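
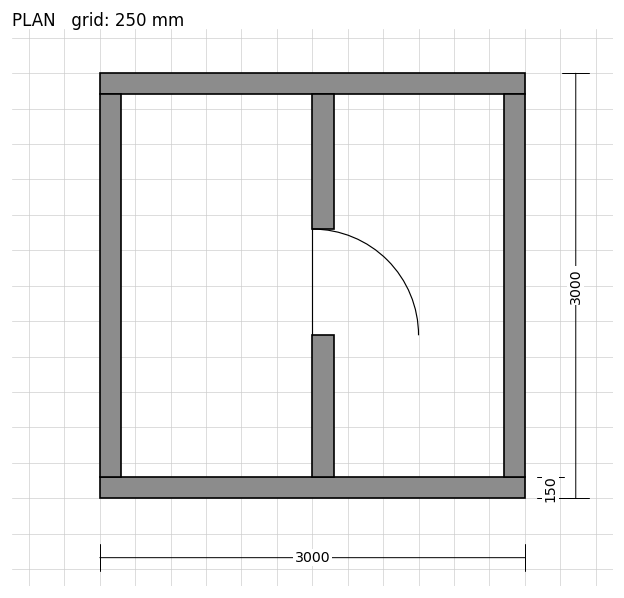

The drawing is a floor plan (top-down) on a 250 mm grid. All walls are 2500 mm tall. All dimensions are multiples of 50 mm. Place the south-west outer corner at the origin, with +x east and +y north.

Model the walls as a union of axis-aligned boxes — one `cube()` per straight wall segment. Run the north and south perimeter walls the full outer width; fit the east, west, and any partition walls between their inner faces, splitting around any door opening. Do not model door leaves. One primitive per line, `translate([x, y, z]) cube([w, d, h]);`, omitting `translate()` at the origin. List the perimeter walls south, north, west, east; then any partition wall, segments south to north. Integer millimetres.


cube([3000, 150, 2500]);
translate([0, 2850, 0]) cube([3000, 150, 2500]);
translate([0, 150, 0]) cube([150, 2700, 2500]);
translate([2850, 150, 0]) cube([150, 2700, 2500]);
translate([1500, 150, 0]) cube([150, 1000, 2500]);
translate([1500, 1900, 0]) cube([150, 950, 2500]);


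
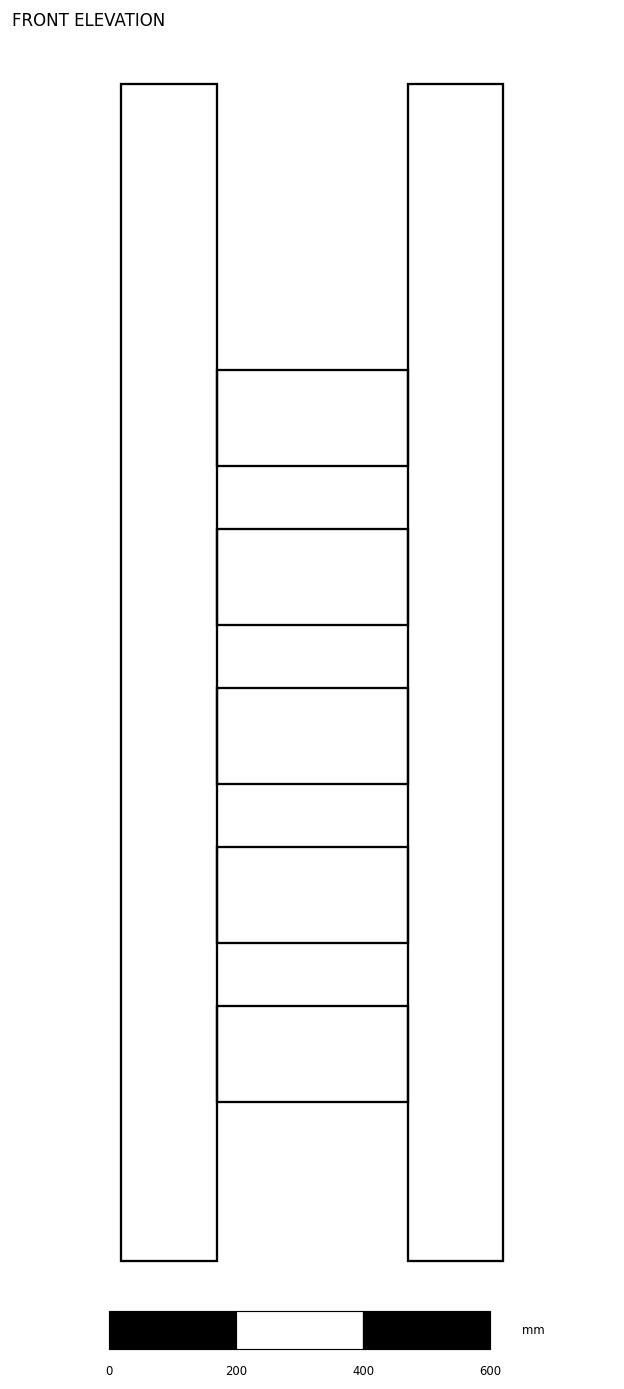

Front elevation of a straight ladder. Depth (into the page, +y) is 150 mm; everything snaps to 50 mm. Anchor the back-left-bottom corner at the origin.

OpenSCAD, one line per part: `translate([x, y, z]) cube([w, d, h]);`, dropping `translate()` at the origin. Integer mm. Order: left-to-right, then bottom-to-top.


cube([150, 150, 1850]);
translate([150, 0, 250]) cube([300, 150, 150]);
translate([150, 0, 500]) cube([300, 150, 150]);
translate([150, 0, 750]) cube([300, 150, 150]);
translate([150, 0, 1000]) cube([300, 150, 150]);
translate([150, 0, 1250]) cube([300, 150, 150]);
translate([450, 0, 0]) cube([150, 150, 1850]);


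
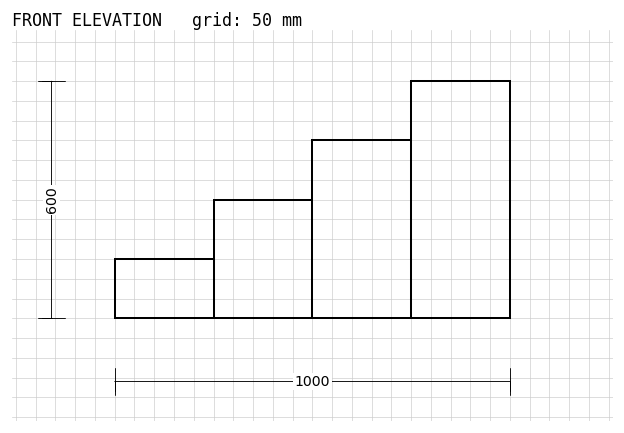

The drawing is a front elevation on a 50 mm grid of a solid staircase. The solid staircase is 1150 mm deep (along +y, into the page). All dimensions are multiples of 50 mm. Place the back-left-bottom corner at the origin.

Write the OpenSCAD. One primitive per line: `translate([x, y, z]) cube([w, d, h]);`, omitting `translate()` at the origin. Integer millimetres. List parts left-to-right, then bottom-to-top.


cube([250, 1150, 150]);
translate([250, 0, 0]) cube([250, 1150, 300]);
translate([500, 0, 0]) cube([250, 1150, 450]);
translate([750, 0, 0]) cube([250, 1150, 600]);


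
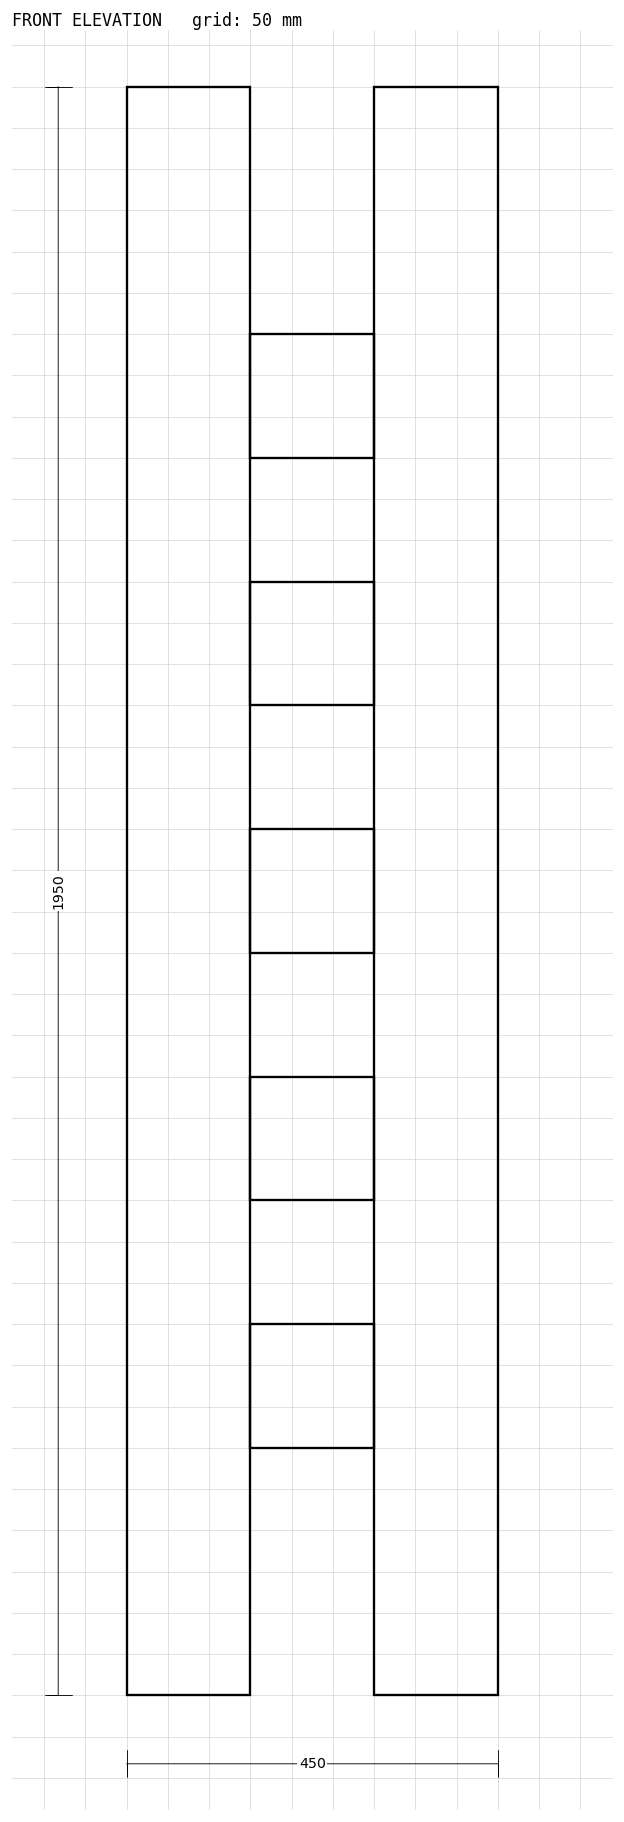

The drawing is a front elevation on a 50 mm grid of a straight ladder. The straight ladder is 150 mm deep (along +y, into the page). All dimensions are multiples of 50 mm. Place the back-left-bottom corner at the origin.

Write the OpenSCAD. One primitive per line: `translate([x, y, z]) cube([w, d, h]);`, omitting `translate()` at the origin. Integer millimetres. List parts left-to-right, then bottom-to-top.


cube([150, 150, 1950]);
translate([150, 0, 300]) cube([150, 150, 150]);
translate([150, 0, 600]) cube([150, 150, 150]);
translate([150, 0, 900]) cube([150, 150, 150]);
translate([150, 0, 1200]) cube([150, 150, 150]);
translate([150, 0, 1500]) cube([150, 150, 150]);
translate([300, 0, 0]) cube([150, 150, 1950]);


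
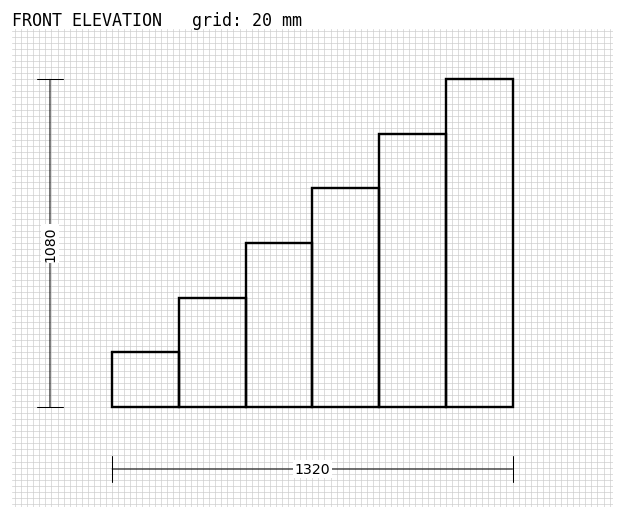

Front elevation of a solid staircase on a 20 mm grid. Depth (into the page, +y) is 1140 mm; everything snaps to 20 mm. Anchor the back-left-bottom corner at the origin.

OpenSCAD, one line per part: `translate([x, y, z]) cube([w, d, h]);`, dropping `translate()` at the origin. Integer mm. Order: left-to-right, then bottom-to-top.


cube([220, 1140, 180]);
translate([220, 0, 0]) cube([220, 1140, 360]);
translate([440, 0, 0]) cube([220, 1140, 540]);
translate([660, 0, 0]) cube([220, 1140, 720]);
translate([880, 0, 0]) cube([220, 1140, 900]);
translate([1100, 0, 0]) cube([220, 1140, 1080]);


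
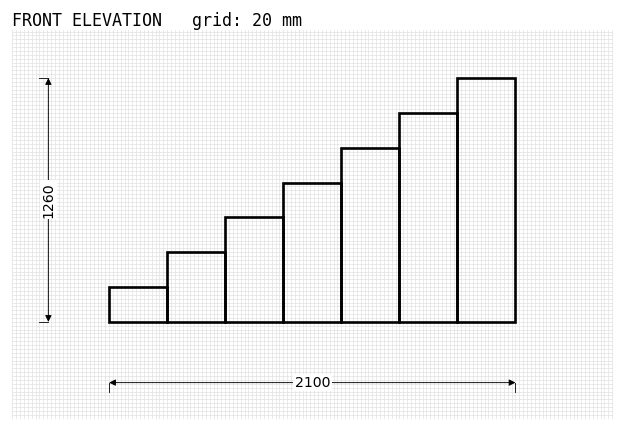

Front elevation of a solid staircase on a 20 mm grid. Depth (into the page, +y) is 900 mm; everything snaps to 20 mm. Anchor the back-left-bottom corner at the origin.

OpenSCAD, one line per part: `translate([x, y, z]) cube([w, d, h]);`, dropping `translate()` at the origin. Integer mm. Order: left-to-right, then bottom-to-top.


cube([300, 900, 180]);
translate([300, 0, 0]) cube([300, 900, 360]);
translate([600, 0, 0]) cube([300, 900, 540]);
translate([900, 0, 0]) cube([300, 900, 720]);
translate([1200, 0, 0]) cube([300, 900, 900]);
translate([1500, 0, 0]) cube([300, 900, 1080]);
translate([1800, 0, 0]) cube([300, 900, 1260]);


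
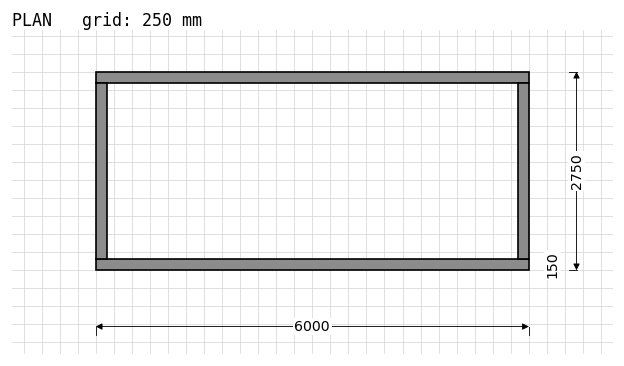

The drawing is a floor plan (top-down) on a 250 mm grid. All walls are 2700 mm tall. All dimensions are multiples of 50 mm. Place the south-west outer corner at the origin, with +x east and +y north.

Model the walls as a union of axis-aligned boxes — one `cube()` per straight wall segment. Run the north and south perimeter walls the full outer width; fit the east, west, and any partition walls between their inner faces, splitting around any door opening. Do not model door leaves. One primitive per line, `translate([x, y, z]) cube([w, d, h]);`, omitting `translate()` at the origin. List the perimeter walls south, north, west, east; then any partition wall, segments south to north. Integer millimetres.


cube([6000, 150, 2700]);
translate([0, 2600, 0]) cube([6000, 150, 2700]);
translate([0, 150, 0]) cube([150, 2450, 2700]);
translate([5850, 150, 0]) cube([150, 2450, 2700]);


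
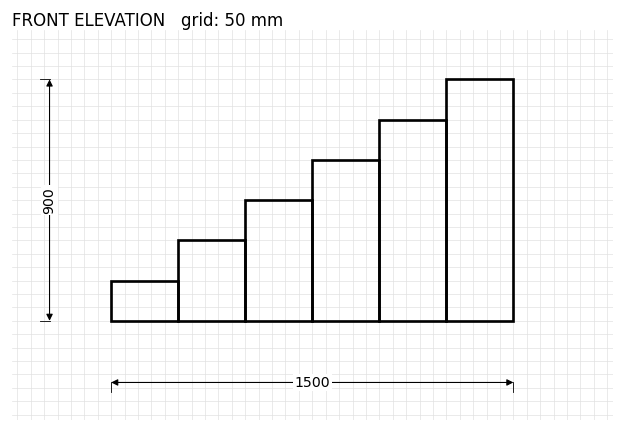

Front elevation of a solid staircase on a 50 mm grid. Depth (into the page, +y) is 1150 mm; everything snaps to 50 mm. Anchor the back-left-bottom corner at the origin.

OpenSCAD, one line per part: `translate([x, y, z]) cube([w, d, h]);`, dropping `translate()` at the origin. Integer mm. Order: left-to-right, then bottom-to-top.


cube([250, 1150, 150]);
translate([250, 0, 0]) cube([250, 1150, 300]);
translate([500, 0, 0]) cube([250, 1150, 450]);
translate([750, 0, 0]) cube([250, 1150, 600]);
translate([1000, 0, 0]) cube([250, 1150, 750]);
translate([1250, 0, 0]) cube([250, 1150, 900]);


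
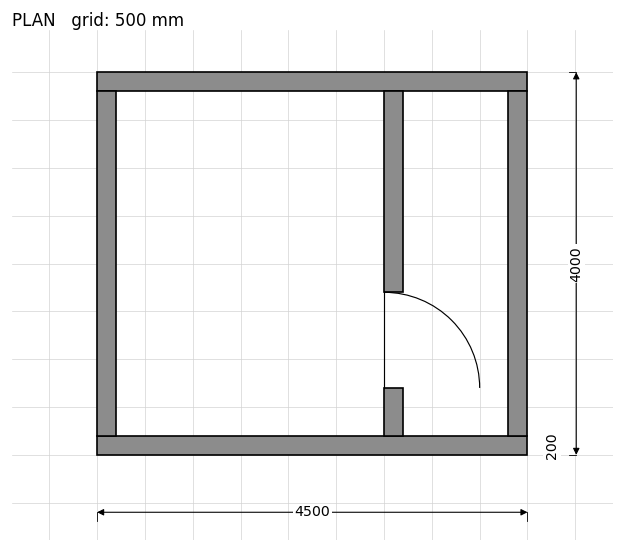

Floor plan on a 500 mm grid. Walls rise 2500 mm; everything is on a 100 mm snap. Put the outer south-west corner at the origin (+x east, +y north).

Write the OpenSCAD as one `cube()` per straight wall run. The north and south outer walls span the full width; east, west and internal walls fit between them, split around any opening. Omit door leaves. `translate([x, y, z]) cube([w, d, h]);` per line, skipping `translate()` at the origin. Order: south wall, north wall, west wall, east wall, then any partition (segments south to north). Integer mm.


cube([4500, 200, 2500]);
translate([0, 3800, 0]) cube([4500, 200, 2500]);
translate([0, 200, 0]) cube([200, 3600, 2500]);
translate([4300, 200, 0]) cube([200, 3600, 2500]);
translate([3000, 200, 0]) cube([200, 500, 2500]);
translate([3000, 1700, 0]) cube([200, 2100, 2500]);


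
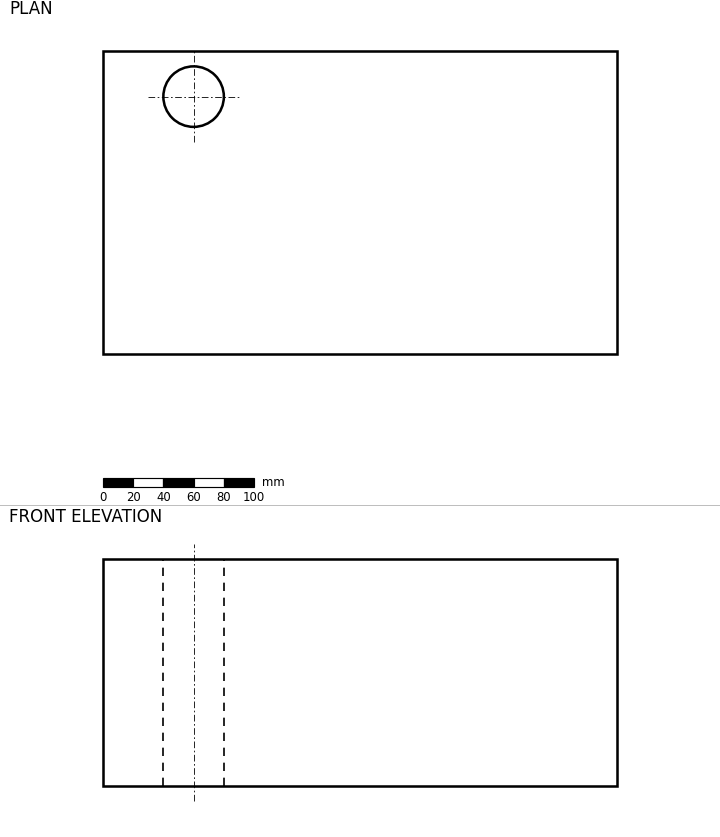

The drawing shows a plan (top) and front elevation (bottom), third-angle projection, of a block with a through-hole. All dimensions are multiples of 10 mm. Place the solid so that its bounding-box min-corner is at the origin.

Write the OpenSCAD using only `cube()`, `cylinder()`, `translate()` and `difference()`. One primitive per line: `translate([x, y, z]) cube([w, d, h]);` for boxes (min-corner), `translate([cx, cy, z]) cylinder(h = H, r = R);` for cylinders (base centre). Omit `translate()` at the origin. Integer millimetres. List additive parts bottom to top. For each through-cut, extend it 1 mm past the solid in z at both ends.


difference() {
  cube([340, 200, 150]);
  translate([60, 170, -1]) cylinder(h = 152, r = 20);
}


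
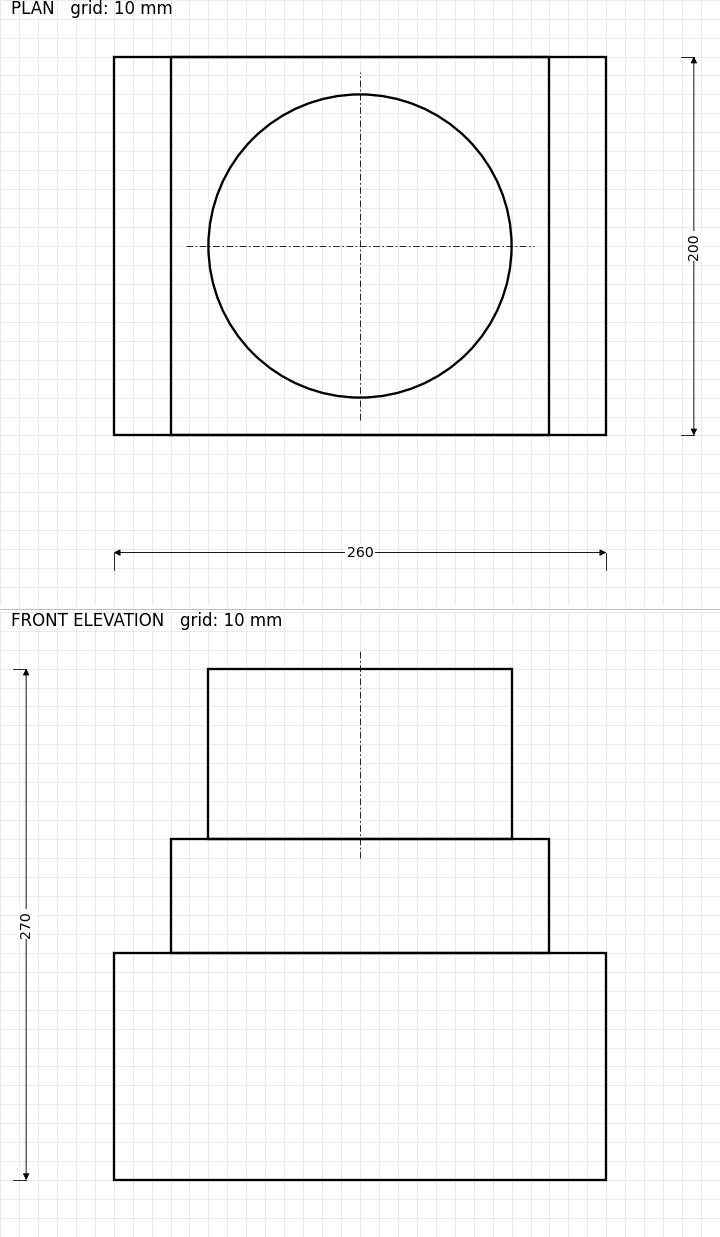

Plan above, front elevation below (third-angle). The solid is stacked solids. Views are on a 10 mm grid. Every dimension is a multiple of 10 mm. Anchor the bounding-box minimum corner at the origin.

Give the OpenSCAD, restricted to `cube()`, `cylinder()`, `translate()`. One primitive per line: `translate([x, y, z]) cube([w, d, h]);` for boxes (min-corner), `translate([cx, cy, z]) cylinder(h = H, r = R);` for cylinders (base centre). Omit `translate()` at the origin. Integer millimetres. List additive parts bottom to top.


cube([260, 200, 120]);
translate([30, 0, 120]) cube([200, 200, 60]);
translate([130, 100, 180]) cylinder(h = 90, r = 80);


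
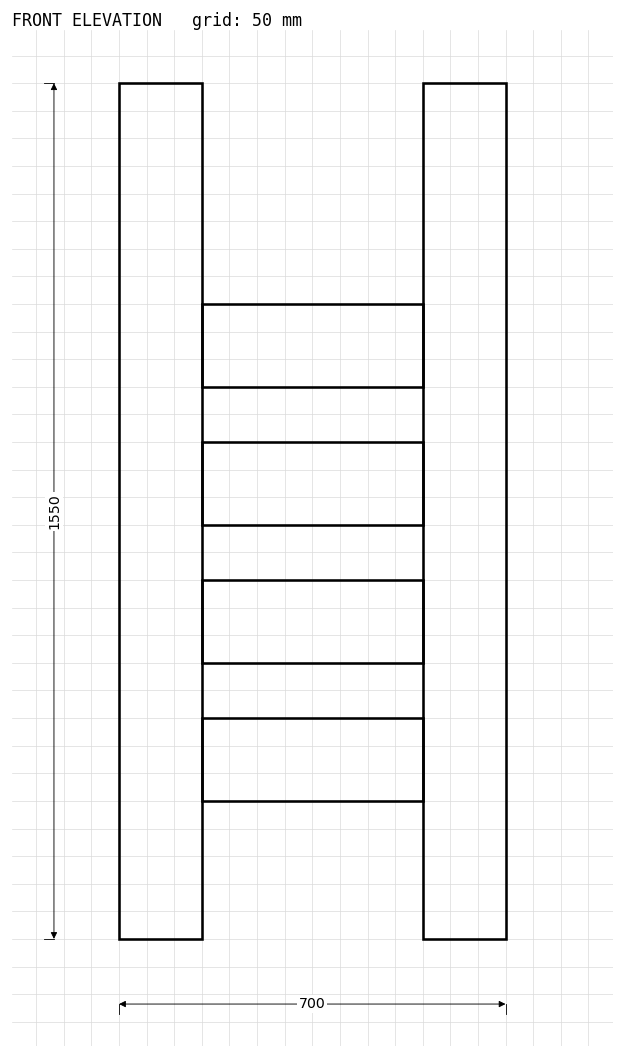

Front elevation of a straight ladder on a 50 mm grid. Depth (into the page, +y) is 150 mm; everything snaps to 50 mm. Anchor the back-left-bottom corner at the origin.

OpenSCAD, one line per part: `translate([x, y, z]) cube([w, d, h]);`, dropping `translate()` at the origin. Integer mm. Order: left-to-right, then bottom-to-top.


cube([150, 150, 1550]);
translate([150, 0, 250]) cube([400, 150, 150]);
translate([150, 0, 500]) cube([400, 150, 150]);
translate([150, 0, 750]) cube([400, 150, 150]);
translate([150, 0, 1000]) cube([400, 150, 150]);
translate([550, 0, 0]) cube([150, 150, 1550]);


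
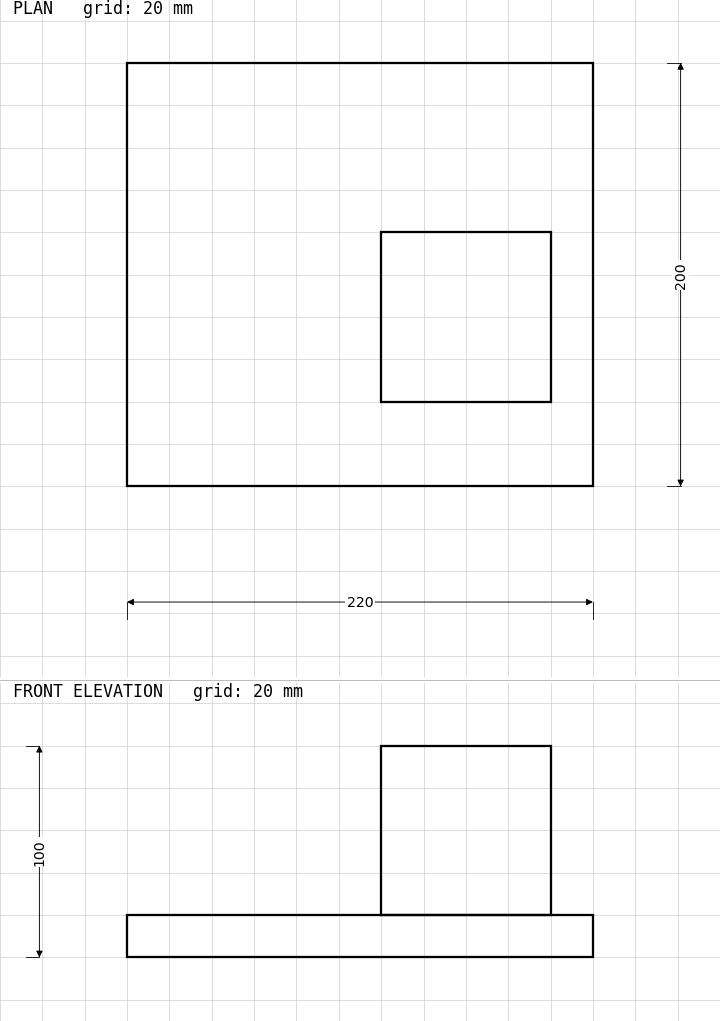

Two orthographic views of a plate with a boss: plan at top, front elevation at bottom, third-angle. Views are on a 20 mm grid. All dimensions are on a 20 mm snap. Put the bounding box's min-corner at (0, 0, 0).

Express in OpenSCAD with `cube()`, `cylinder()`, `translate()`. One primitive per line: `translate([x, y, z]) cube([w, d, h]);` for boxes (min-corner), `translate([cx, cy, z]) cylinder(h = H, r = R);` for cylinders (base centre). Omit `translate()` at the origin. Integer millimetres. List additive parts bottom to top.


cube([220, 200, 20]);
translate([120, 40, 20]) cube([80, 80, 80]);


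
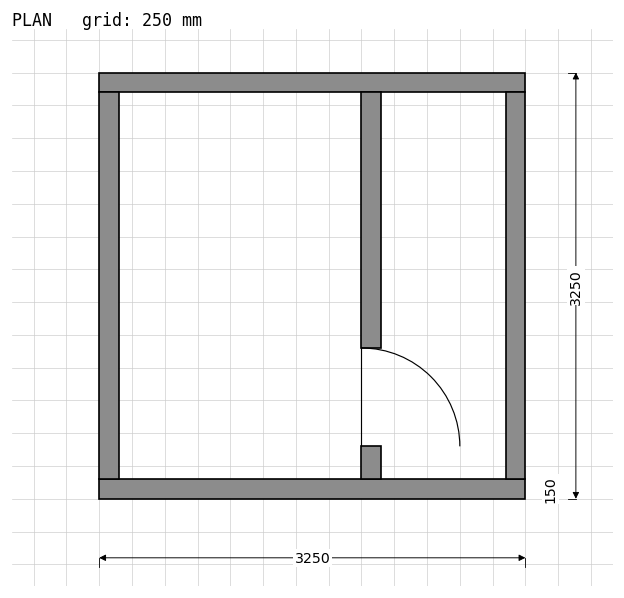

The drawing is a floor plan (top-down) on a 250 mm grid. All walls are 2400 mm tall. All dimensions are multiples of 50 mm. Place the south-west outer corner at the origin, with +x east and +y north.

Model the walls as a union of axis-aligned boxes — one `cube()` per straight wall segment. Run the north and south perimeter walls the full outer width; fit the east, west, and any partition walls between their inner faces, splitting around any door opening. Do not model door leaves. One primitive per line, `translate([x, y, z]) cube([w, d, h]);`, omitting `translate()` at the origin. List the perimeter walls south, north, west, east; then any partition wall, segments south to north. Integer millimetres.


cube([3250, 150, 2400]);
translate([0, 3100, 0]) cube([3250, 150, 2400]);
translate([0, 150, 0]) cube([150, 2950, 2400]);
translate([3100, 150, 0]) cube([150, 2950, 2400]);
translate([2000, 150, 0]) cube([150, 250, 2400]);
translate([2000, 1150, 0]) cube([150, 1950, 2400]);


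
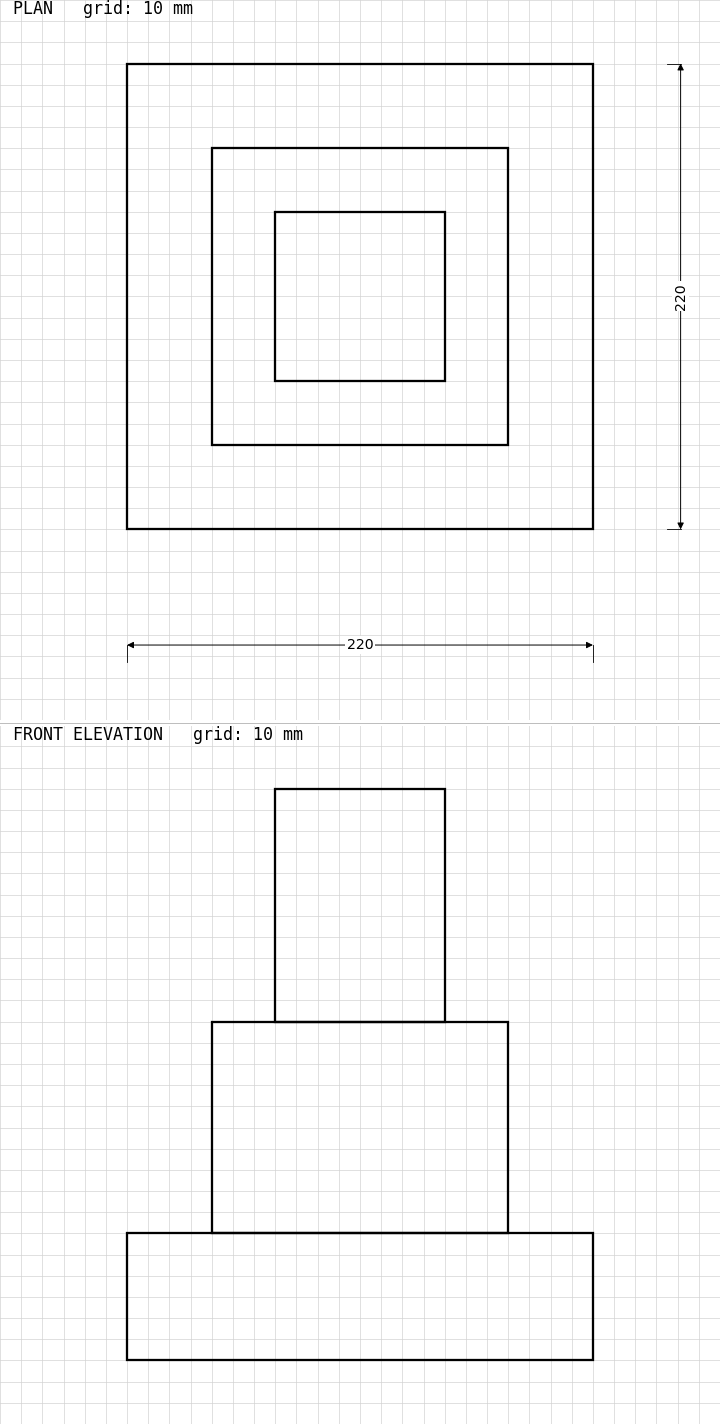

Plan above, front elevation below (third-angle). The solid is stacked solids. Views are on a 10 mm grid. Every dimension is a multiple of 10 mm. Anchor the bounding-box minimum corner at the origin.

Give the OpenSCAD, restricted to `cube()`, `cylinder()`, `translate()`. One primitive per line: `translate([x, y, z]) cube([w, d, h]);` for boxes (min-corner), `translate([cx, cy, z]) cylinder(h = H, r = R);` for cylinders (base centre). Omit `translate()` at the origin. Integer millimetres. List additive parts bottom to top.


cube([220, 220, 60]);
translate([40, 40, 60]) cube([140, 140, 100]);
translate([70, 70, 160]) cube([80, 80, 110]);


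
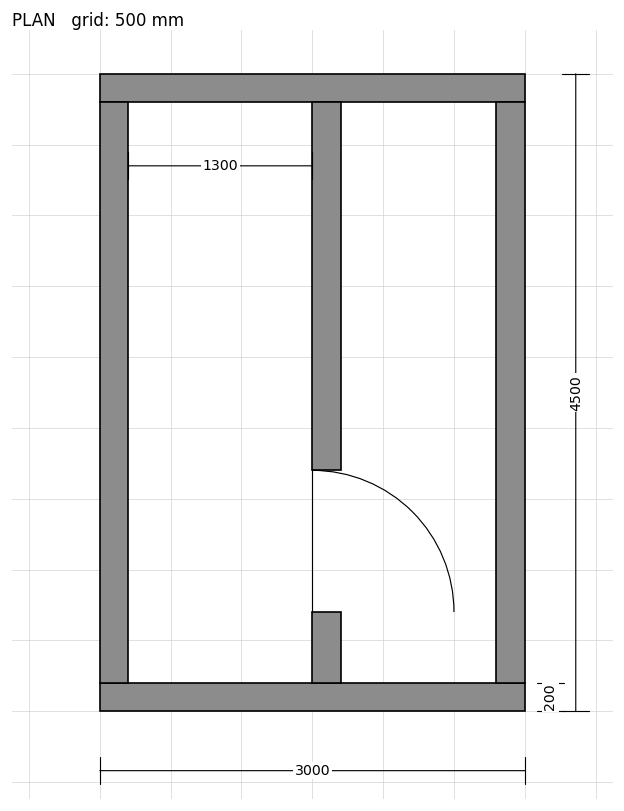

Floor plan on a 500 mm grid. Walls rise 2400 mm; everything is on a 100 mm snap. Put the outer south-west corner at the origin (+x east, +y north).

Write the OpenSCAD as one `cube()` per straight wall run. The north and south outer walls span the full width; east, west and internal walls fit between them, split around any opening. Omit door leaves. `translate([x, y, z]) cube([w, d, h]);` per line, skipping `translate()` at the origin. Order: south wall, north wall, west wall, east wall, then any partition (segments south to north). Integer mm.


cube([3000, 200, 2400]);
translate([0, 4300, 0]) cube([3000, 200, 2400]);
translate([0, 200, 0]) cube([200, 4100, 2400]);
translate([2800, 200, 0]) cube([200, 4100, 2400]);
translate([1500, 200, 0]) cube([200, 500, 2400]);
translate([1500, 1700, 0]) cube([200, 2600, 2400]);


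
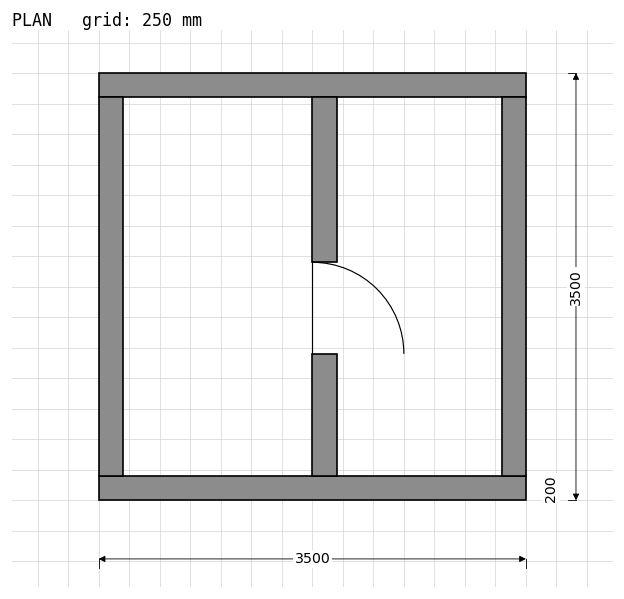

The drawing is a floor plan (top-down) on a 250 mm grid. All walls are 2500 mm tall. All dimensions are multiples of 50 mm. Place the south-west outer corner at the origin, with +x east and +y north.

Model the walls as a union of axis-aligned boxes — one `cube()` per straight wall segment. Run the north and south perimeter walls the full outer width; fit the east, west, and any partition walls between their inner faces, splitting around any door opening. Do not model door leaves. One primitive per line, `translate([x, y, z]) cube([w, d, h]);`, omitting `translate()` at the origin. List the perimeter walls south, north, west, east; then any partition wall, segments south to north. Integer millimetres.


cube([3500, 200, 2500]);
translate([0, 3300, 0]) cube([3500, 200, 2500]);
translate([0, 200, 0]) cube([200, 3100, 2500]);
translate([3300, 200, 0]) cube([200, 3100, 2500]);
translate([1750, 200, 0]) cube([200, 1000, 2500]);
translate([1750, 1950, 0]) cube([200, 1350, 2500]);


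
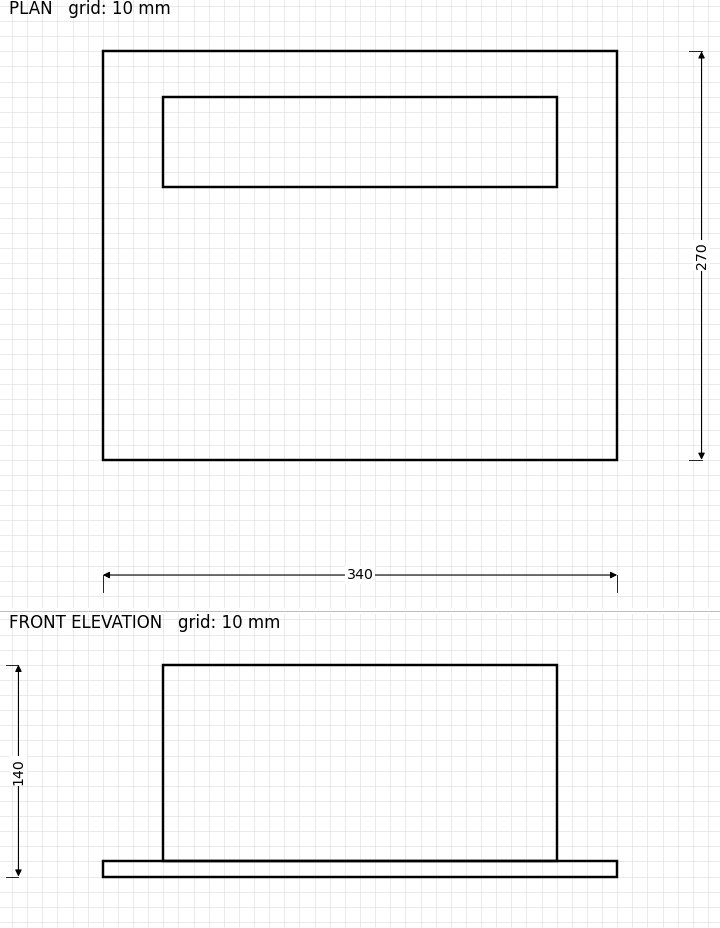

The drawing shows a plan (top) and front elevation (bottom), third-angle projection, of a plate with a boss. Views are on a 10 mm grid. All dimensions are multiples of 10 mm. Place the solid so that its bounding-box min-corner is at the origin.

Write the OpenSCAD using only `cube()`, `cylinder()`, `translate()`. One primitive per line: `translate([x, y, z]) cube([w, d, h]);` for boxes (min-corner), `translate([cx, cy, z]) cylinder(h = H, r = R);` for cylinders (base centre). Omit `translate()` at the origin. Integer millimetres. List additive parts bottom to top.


cube([340, 270, 10]);
translate([40, 180, 10]) cube([260, 60, 130]);


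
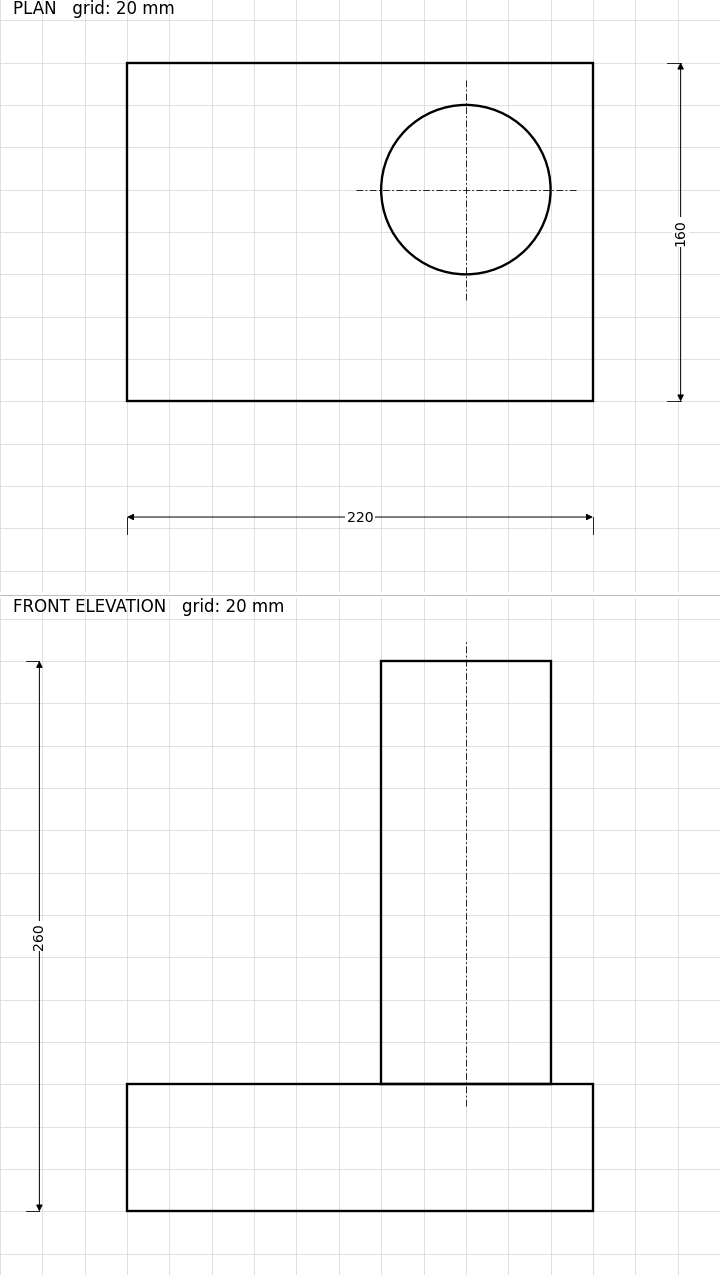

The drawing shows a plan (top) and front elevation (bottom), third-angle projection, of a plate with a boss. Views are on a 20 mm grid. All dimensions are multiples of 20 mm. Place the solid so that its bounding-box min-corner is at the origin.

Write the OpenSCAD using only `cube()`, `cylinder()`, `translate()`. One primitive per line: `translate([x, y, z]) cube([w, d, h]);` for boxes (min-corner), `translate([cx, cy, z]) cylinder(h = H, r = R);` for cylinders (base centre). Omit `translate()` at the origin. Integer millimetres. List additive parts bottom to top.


cube([220, 160, 60]);
translate([160, 100, 60]) cylinder(h = 200, r = 40);


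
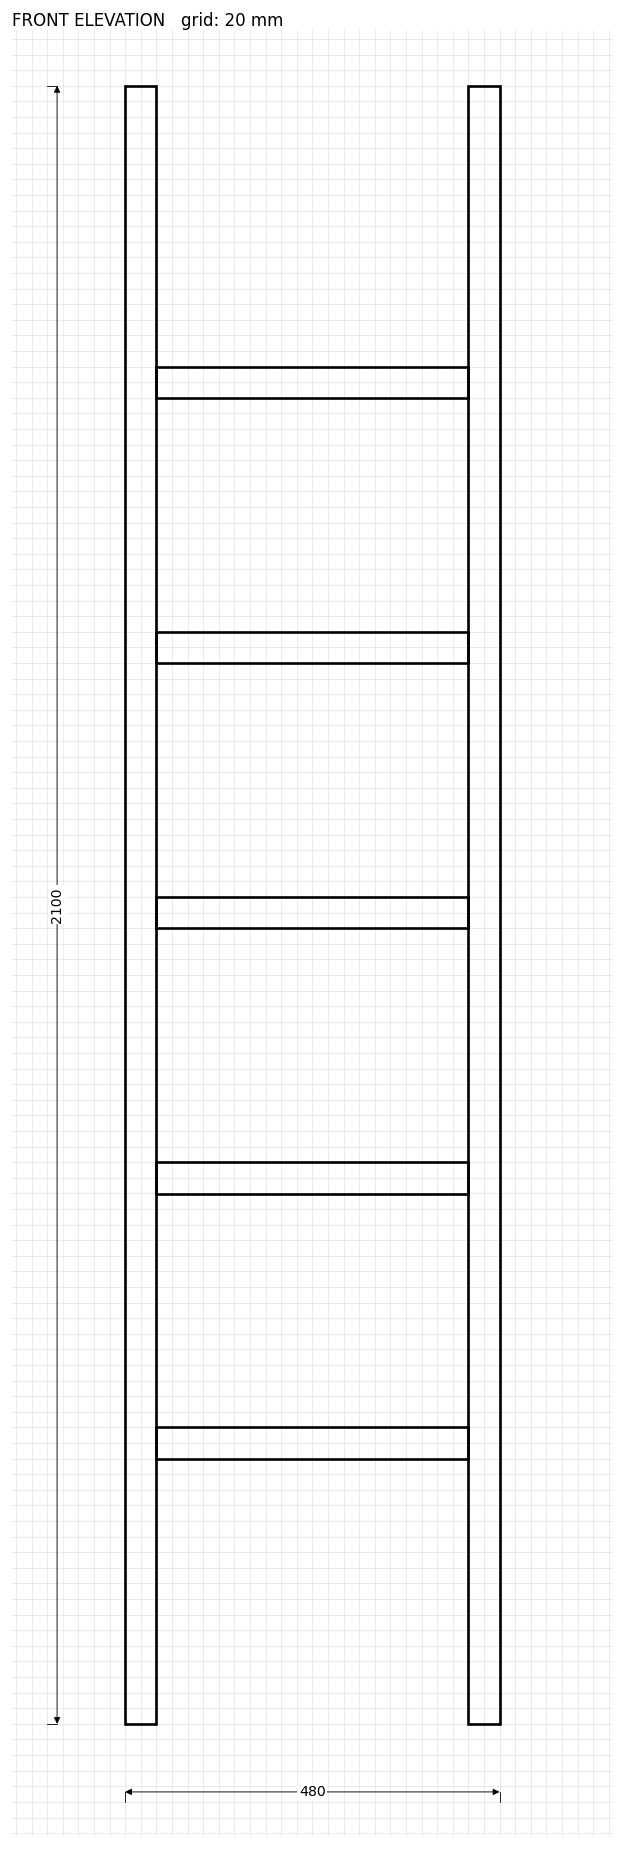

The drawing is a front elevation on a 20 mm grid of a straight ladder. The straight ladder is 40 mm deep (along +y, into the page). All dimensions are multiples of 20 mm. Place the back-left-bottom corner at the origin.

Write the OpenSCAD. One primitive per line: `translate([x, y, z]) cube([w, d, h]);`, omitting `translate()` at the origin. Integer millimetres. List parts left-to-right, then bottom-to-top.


cube([40, 40, 2100]);
translate([40, 0, 340]) cube([400, 40, 40]);
translate([40, 0, 680]) cube([400, 40, 40]);
translate([40, 0, 1020]) cube([400, 40, 40]);
translate([40, 0, 1360]) cube([400, 40, 40]);
translate([40, 0, 1700]) cube([400, 40, 40]);
translate([440, 0, 0]) cube([40, 40, 2100]);


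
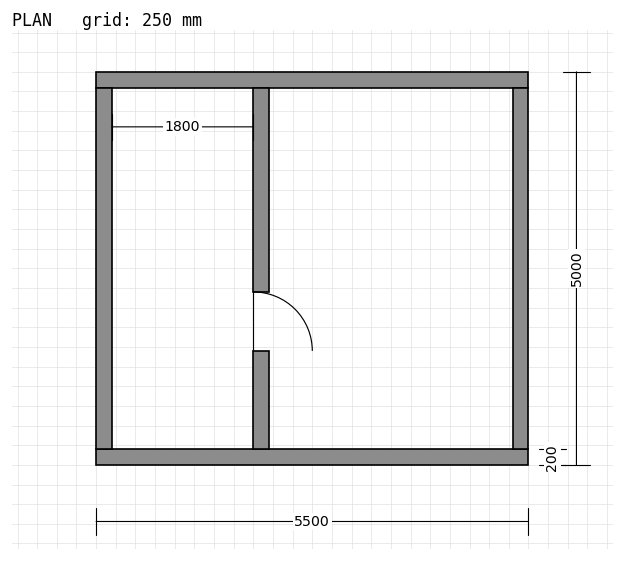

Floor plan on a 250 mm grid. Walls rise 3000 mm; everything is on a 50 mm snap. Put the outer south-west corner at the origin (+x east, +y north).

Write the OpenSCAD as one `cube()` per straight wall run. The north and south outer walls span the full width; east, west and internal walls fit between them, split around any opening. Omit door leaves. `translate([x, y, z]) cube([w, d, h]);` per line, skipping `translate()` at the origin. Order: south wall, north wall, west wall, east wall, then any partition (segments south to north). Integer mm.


cube([5500, 200, 3000]);
translate([0, 4800, 0]) cube([5500, 200, 3000]);
translate([0, 200, 0]) cube([200, 4600, 3000]);
translate([5300, 200, 0]) cube([200, 4600, 3000]);
translate([2000, 200, 0]) cube([200, 1250, 3000]);
translate([2000, 2200, 0]) cube([200, 2600, 3000]);


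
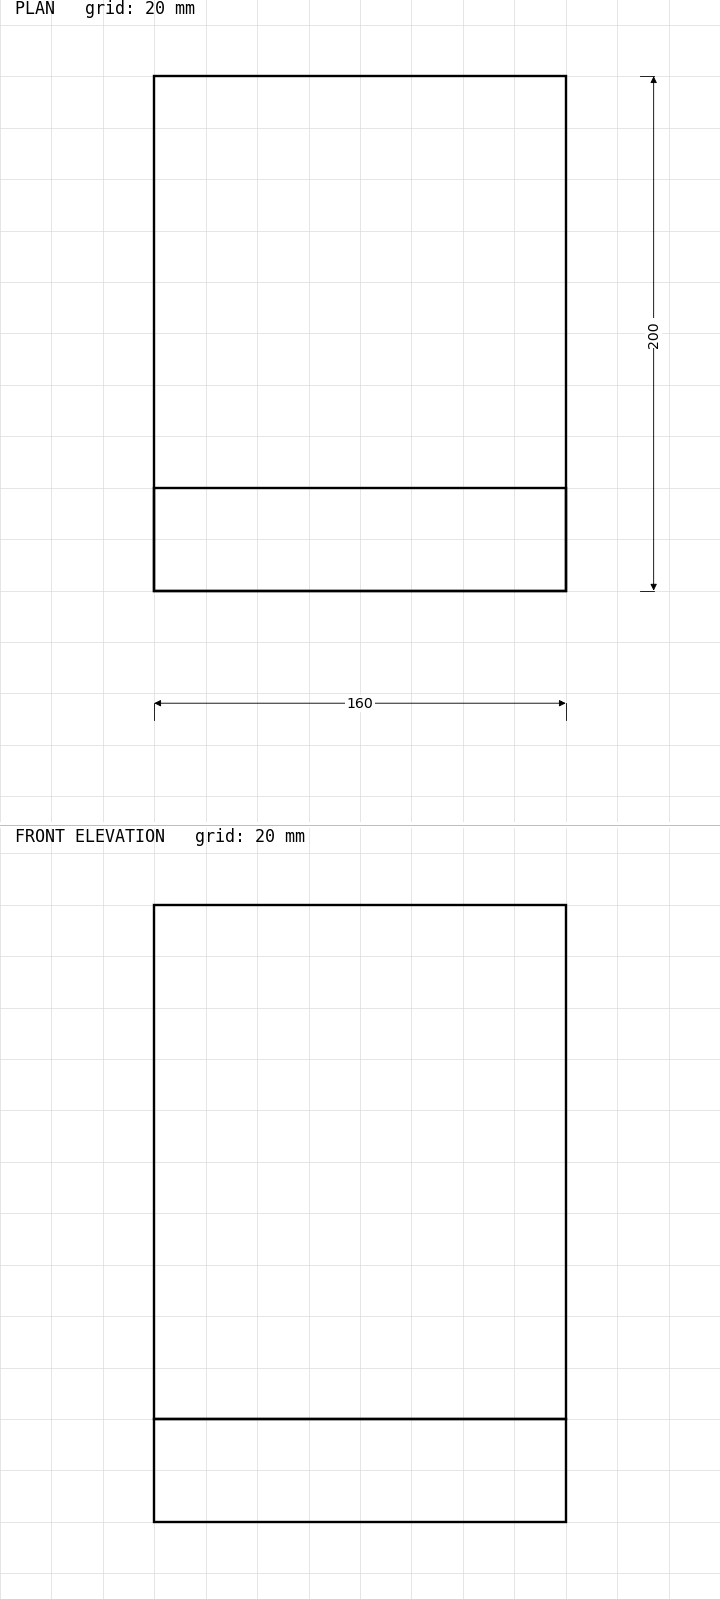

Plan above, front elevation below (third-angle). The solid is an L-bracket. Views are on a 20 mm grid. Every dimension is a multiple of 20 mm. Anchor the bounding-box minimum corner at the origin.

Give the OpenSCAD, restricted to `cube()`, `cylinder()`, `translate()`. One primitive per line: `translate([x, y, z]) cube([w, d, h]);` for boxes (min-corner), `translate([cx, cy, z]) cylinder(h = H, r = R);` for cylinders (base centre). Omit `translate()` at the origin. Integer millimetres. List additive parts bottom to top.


cube([160, 200, 40]);
translate([0, 0, 40]) cube([160, 40, 200]);


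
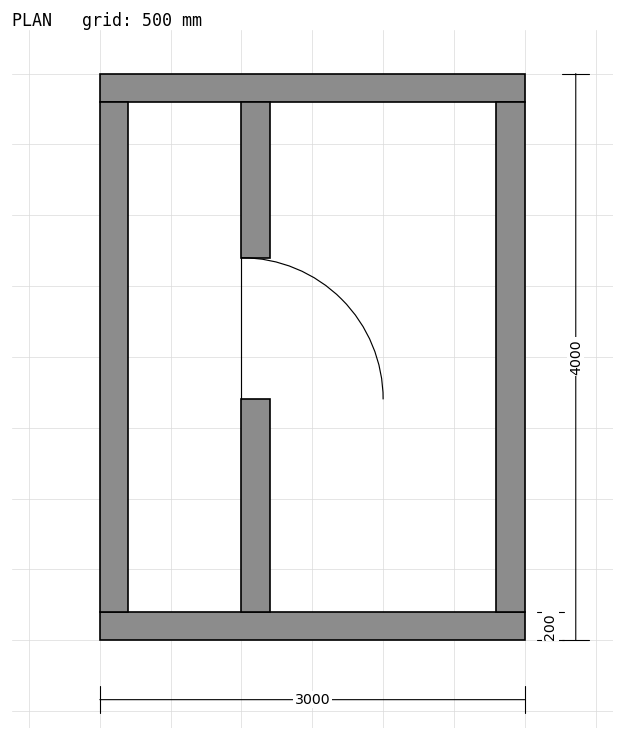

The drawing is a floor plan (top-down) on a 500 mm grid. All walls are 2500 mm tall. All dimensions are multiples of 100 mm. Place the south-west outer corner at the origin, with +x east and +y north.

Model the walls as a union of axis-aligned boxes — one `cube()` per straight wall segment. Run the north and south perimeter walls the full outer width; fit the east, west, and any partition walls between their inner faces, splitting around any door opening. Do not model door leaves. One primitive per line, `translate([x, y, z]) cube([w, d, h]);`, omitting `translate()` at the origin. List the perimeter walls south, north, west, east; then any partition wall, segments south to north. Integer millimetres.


cube([3000, 200, 2500]);
translate([0, 3800, 0]) cube([3000, 200, 2500]);
translate([0, 200, 0]) cube([200, 3600, 2500]);
translate([2800, 200, 0]) cube([200, 3600, 2500]);
translate([1000, 200, 0]) cube([200, 1500, 2500]);
translate([1000, 2700, 0]) cube([200, 1100, 2500]);


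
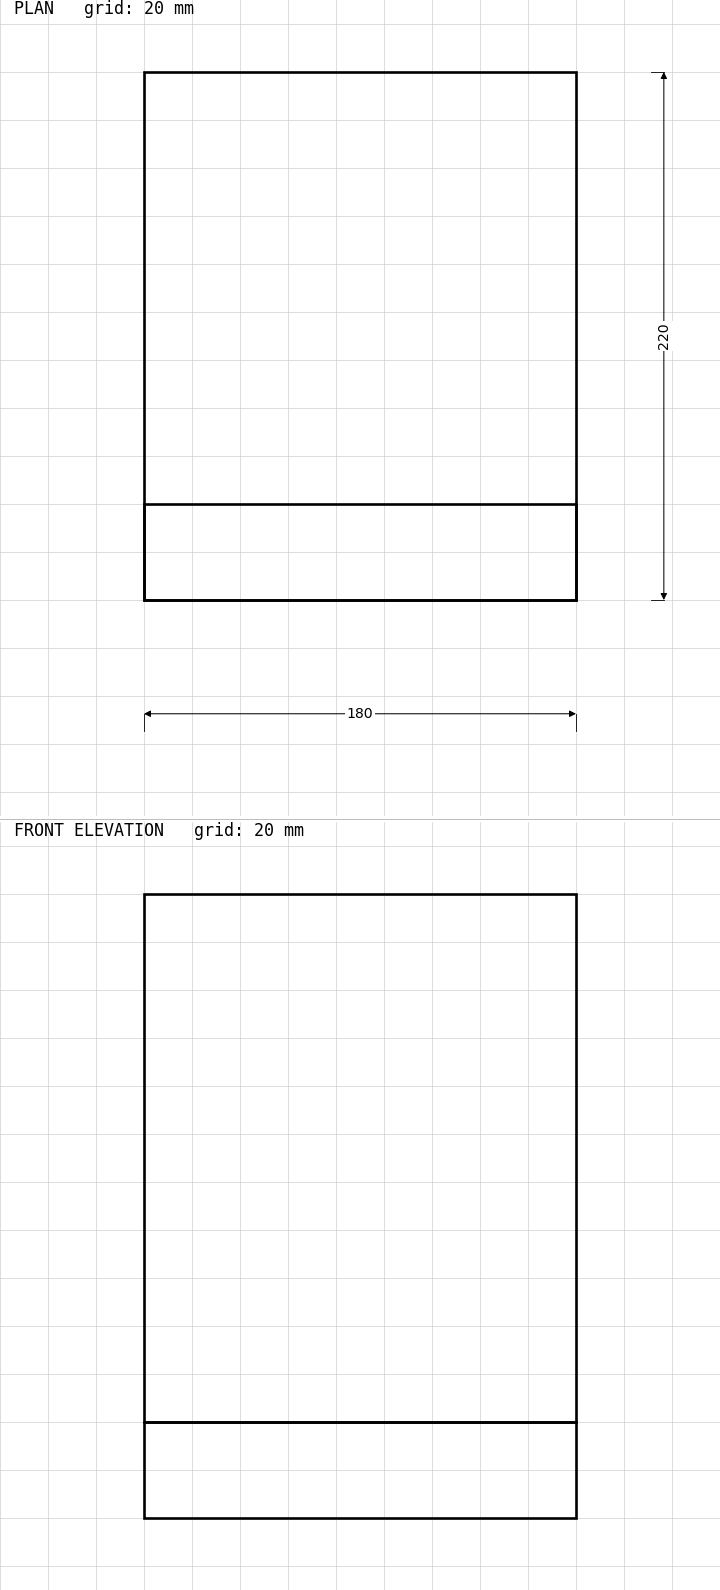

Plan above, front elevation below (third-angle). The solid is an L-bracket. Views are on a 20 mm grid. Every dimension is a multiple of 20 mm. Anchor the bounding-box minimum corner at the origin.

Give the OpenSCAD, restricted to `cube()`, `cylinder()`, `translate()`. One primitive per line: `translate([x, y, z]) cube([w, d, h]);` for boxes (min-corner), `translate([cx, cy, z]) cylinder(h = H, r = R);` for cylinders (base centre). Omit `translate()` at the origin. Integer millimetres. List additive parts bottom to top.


cube([180, 220, 40]);
translate([0, 0, 40]) cube([180, 40, 220]);


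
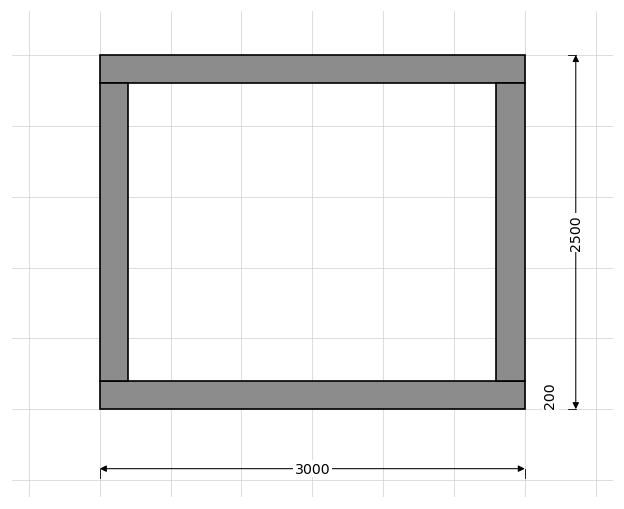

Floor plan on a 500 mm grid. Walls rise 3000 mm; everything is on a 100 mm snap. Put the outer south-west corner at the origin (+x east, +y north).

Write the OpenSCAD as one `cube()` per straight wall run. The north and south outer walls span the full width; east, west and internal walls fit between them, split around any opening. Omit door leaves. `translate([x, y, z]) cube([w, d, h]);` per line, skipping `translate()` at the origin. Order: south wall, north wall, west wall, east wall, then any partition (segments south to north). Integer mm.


cube([3000, 200, 3000]);
translate([0, 2300, 0]) cube([3000, 200, 3000]);
translate([0, 200, 0]) cube([200, 2100, 3000]);
translate([2800, 200, 0]) cube([200, 2100, 3000]);


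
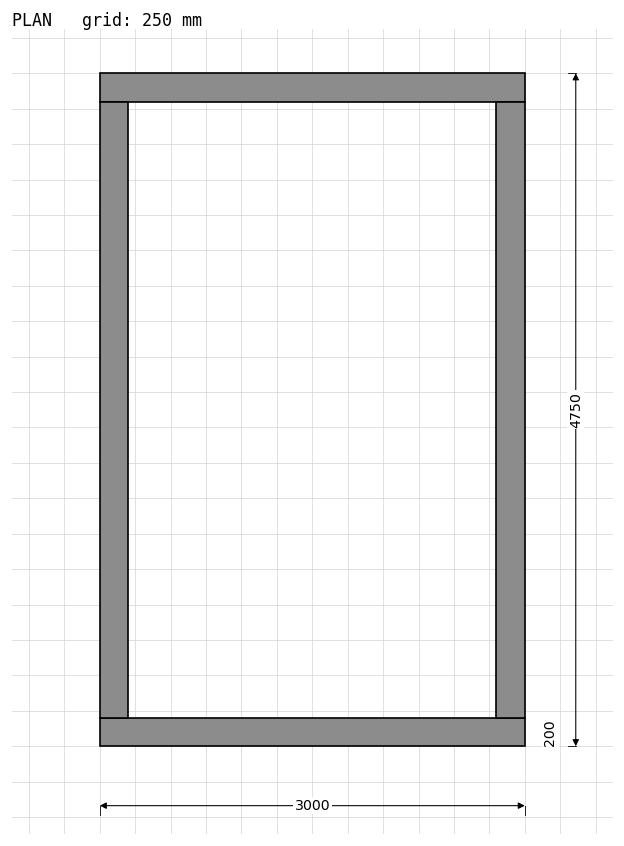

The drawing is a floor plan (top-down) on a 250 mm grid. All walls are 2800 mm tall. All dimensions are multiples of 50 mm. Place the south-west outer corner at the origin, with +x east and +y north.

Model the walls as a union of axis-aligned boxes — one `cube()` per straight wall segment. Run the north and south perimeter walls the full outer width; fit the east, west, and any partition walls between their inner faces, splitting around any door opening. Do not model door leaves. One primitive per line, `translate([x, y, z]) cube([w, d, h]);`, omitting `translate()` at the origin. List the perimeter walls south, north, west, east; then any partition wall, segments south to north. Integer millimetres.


cube([3000, 200, 2800]);
translate([0, 4550, 0]) cube([3000, 200, 2800]);
translate([0, 200, 0]) cube([200, 4350, 2800]);
translate([2800, 200, 0]) cube([200, 4350, 2800]);


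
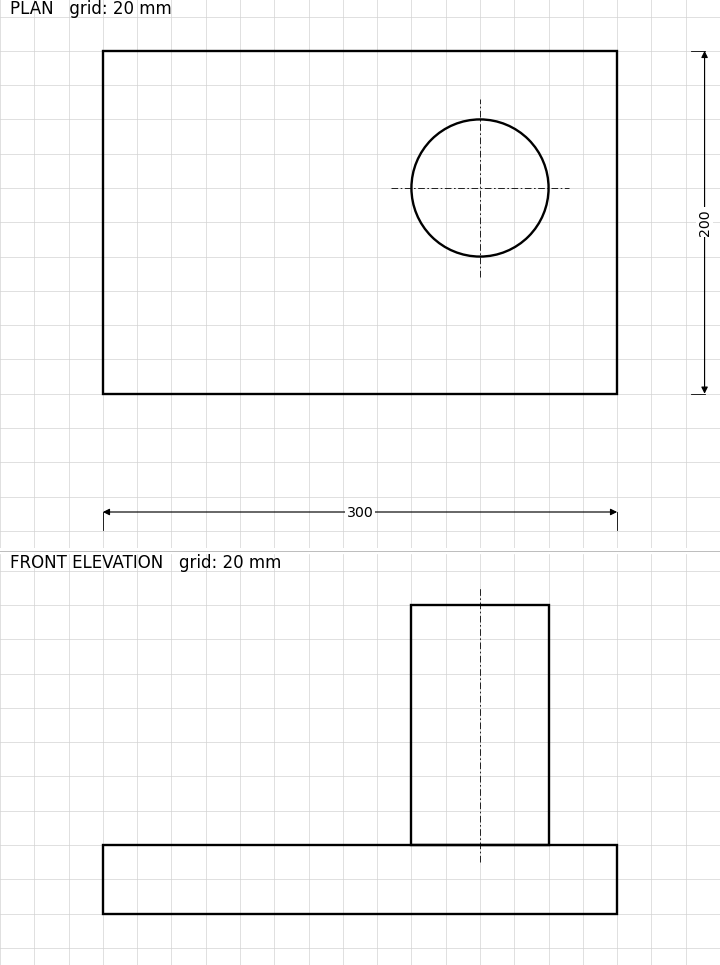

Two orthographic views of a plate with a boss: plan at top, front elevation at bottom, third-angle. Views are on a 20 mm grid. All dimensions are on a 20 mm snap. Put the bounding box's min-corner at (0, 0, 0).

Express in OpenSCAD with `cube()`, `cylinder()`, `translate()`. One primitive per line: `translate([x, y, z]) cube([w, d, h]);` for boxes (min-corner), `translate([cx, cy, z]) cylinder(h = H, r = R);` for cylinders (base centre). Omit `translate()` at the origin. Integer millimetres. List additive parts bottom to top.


cube([300, 200, 40]);
translate([220, 120, 40]) cylinder(h = 140, r = 40);


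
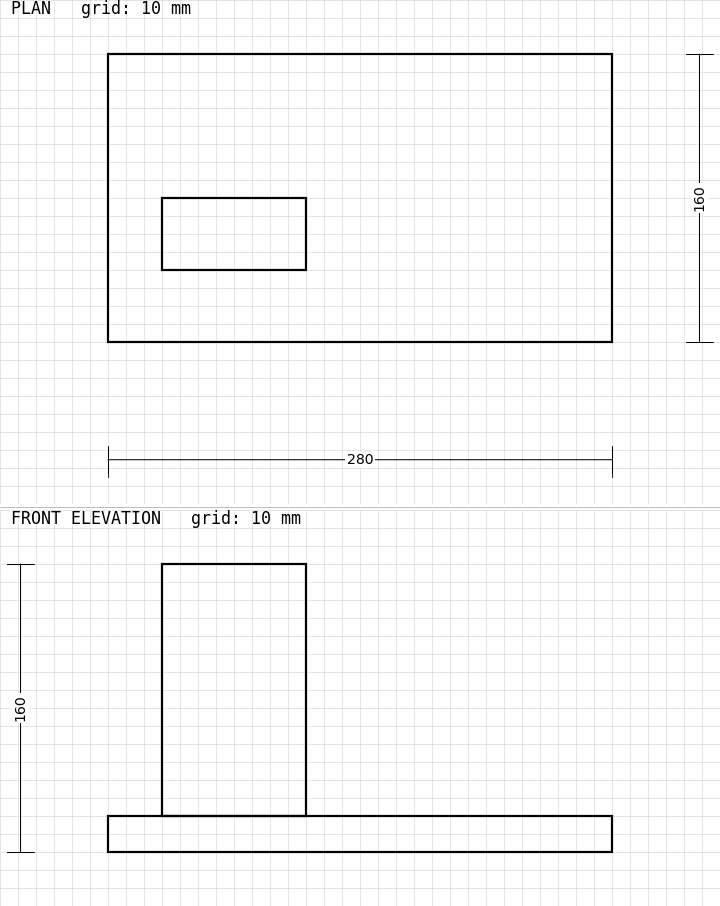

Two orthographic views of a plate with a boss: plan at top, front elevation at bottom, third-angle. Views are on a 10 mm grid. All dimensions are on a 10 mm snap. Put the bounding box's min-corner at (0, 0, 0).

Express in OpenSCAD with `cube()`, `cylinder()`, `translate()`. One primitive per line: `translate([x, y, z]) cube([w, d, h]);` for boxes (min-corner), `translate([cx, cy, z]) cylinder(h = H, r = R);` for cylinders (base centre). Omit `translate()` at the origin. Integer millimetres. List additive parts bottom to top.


cube([280, 160, 20]);
translate([30, 40, 20]) cube([80, 40, 140]);


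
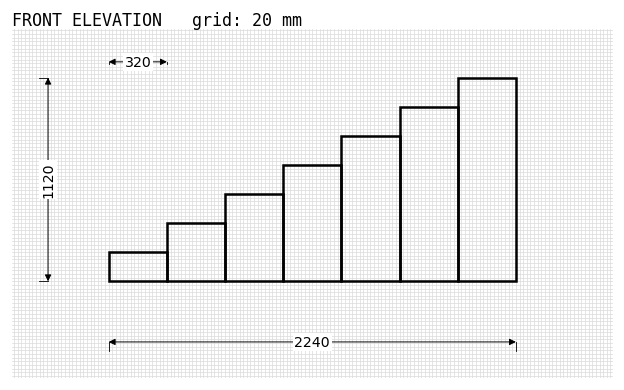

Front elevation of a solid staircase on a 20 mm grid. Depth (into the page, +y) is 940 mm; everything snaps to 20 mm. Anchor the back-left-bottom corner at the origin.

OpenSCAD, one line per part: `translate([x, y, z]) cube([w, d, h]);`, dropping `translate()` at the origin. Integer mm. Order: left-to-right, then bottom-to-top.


cube([320, 940, 160]);
translate([320, 0, 0]) cube([320, 940, 320]);
translate([640, 0, 0]) cube([320, 940, 480]);
translate([960, 0, 0]) cube([320, 940, 640]);
translate([1280, 0, 0]) cube([320, 940, 800]);
translate([1600, 0, 0]) cube([320, 940, 960]);
translate([1920, 0, 0]) cube([320, 940, 1120]);


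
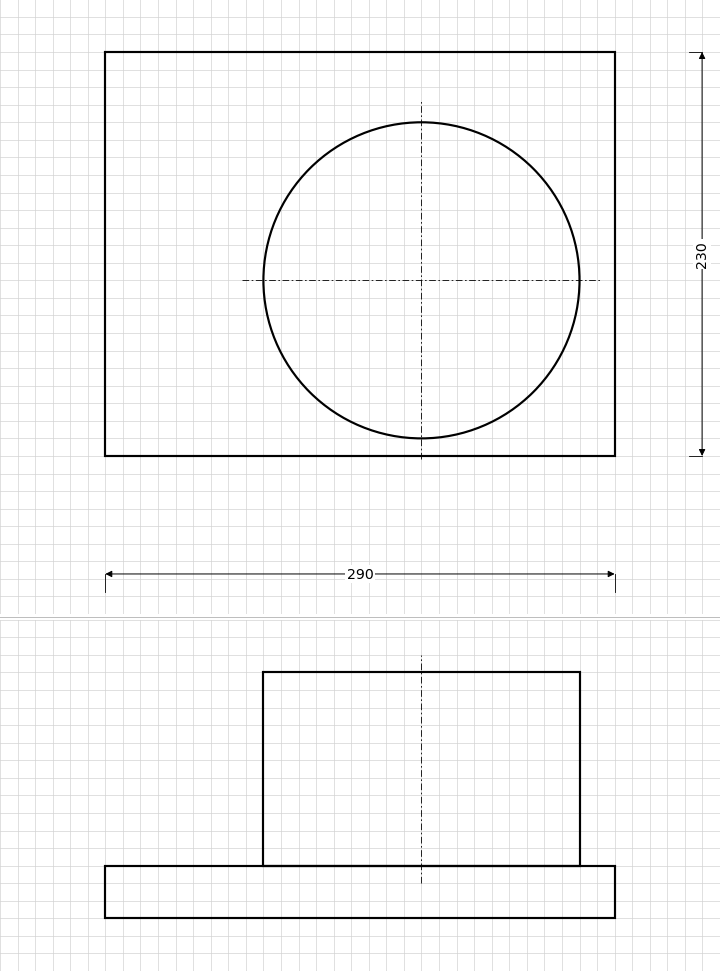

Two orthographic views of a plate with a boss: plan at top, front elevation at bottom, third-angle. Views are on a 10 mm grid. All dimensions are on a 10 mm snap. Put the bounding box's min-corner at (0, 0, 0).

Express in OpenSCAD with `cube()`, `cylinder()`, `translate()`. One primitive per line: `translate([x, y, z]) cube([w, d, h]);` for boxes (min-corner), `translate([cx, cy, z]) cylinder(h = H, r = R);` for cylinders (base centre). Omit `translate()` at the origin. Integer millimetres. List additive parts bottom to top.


cube([290, 230, 30]);
translate([180, 100, 30]) cylinder(h = 110, r = 90);


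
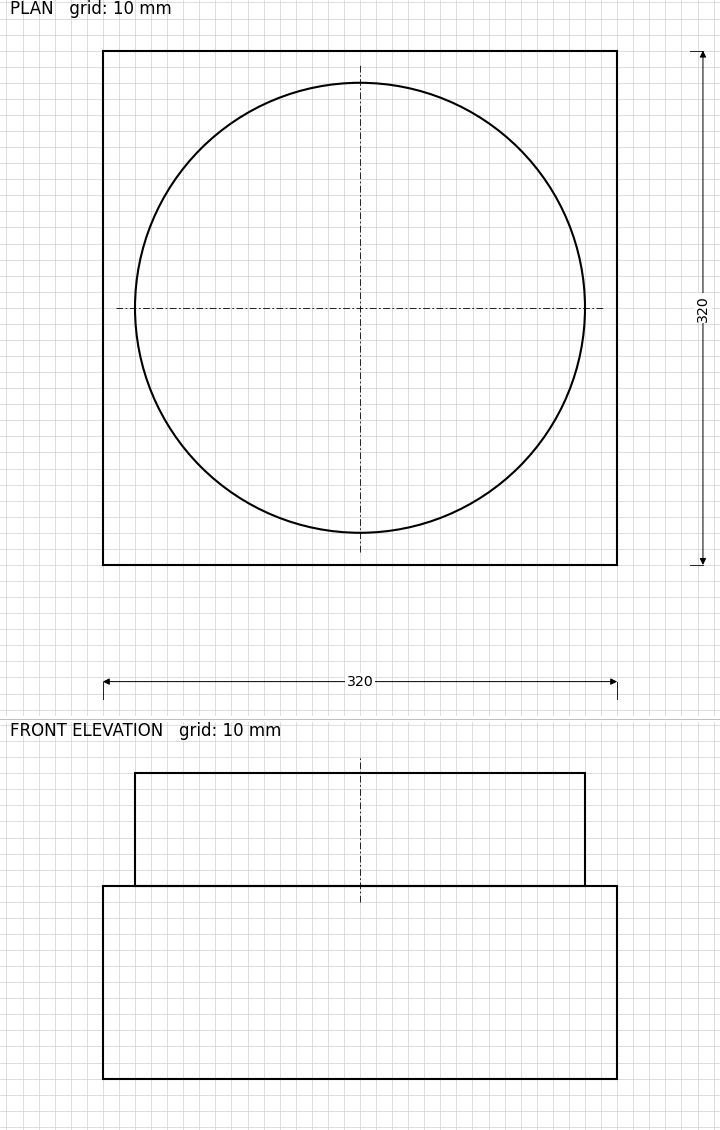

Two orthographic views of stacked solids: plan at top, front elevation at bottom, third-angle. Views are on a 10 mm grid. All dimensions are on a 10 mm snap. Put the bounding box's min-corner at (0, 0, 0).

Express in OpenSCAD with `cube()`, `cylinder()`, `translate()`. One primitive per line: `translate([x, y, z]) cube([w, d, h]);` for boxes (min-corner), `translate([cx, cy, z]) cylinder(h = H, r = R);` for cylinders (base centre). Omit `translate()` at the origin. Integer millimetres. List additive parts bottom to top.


cube([320, 320, 120]);
translate([160, 160, 120]) cylinder(h = 70, r = 140);


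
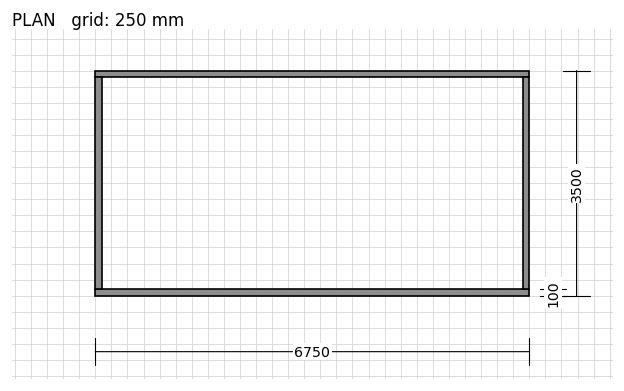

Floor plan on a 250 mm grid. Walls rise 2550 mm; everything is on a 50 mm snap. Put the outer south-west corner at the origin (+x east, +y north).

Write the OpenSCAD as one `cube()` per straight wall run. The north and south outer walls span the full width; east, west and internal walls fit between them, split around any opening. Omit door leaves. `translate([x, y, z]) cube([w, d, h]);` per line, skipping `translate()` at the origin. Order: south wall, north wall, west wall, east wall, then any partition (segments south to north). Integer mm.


cube([6750, 100, 2550]);
translate([0, 3400, 0]) cube([6750, 100, 2550]);
translate([0, 100, 0]) cube([100, 3300, 2550]);
translate([6650, 100, 0]) cube([100, 3300, 2550]);


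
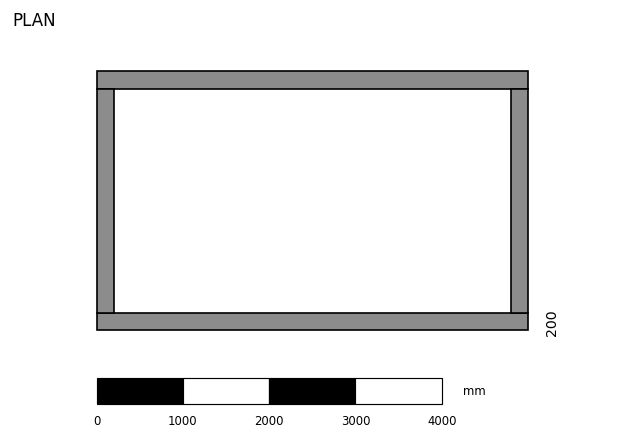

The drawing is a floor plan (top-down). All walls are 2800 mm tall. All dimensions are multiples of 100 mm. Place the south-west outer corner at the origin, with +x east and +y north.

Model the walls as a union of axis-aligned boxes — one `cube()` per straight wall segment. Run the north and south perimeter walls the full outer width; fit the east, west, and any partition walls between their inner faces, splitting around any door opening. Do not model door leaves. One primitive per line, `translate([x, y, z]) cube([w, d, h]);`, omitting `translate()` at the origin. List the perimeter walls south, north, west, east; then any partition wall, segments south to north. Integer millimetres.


cube([5000, 200, 2800]);
translate([0, 2800, 0]) cube([5000, 200, 2800]);
translate([0, 200, 0]) cube([200, 2600, 2800]);
translate([4800, 200, 0]) cube([200, 2600, 2800]);


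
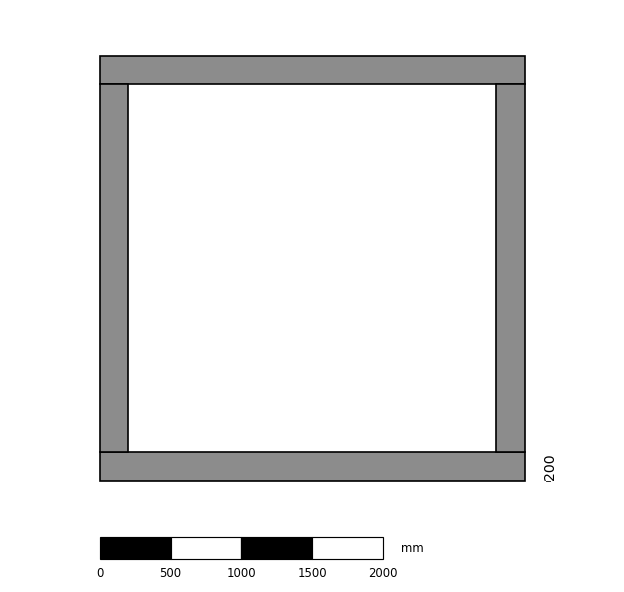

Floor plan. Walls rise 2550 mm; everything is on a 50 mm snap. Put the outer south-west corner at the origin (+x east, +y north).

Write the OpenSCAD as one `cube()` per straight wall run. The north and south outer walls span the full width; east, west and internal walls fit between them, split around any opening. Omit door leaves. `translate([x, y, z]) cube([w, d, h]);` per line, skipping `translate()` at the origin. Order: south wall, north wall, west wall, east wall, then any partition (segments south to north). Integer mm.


cube([3000, 200, 2550]);
translate([0, 2800, 0]) cube([3000, 200, 2550]);
translate([0, 200, 0]) cube([200, 2600, 2550]);
translate([2800, 200, 0]) cube([200, 2600, 2550]);


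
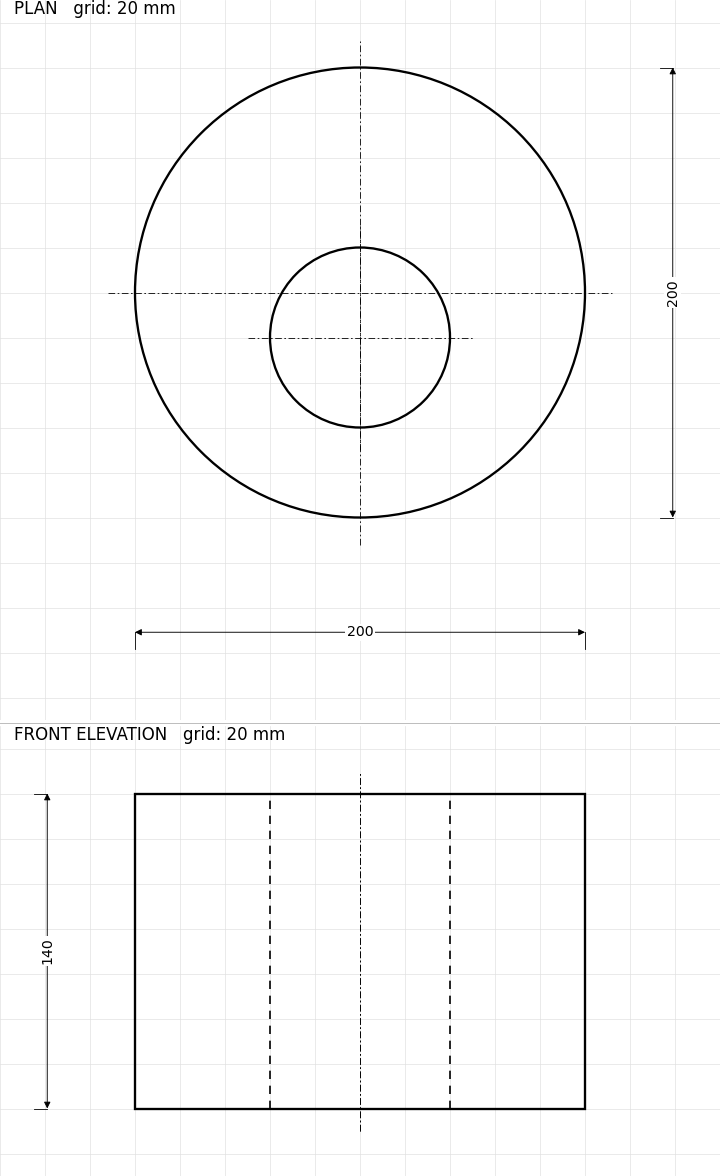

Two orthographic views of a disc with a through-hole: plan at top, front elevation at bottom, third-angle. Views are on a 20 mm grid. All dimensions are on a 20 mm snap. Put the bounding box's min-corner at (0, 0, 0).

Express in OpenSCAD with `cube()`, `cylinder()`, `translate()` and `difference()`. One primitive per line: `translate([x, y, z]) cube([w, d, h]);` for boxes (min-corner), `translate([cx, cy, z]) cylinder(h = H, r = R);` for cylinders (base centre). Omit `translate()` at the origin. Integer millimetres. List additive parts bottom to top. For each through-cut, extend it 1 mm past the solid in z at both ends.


difference() {
  translate([100, 100, 0]) cylinder(h = 140, r = 100);
  translate([100, 80, -1]) cylinder(h = 142, r = 40);
}


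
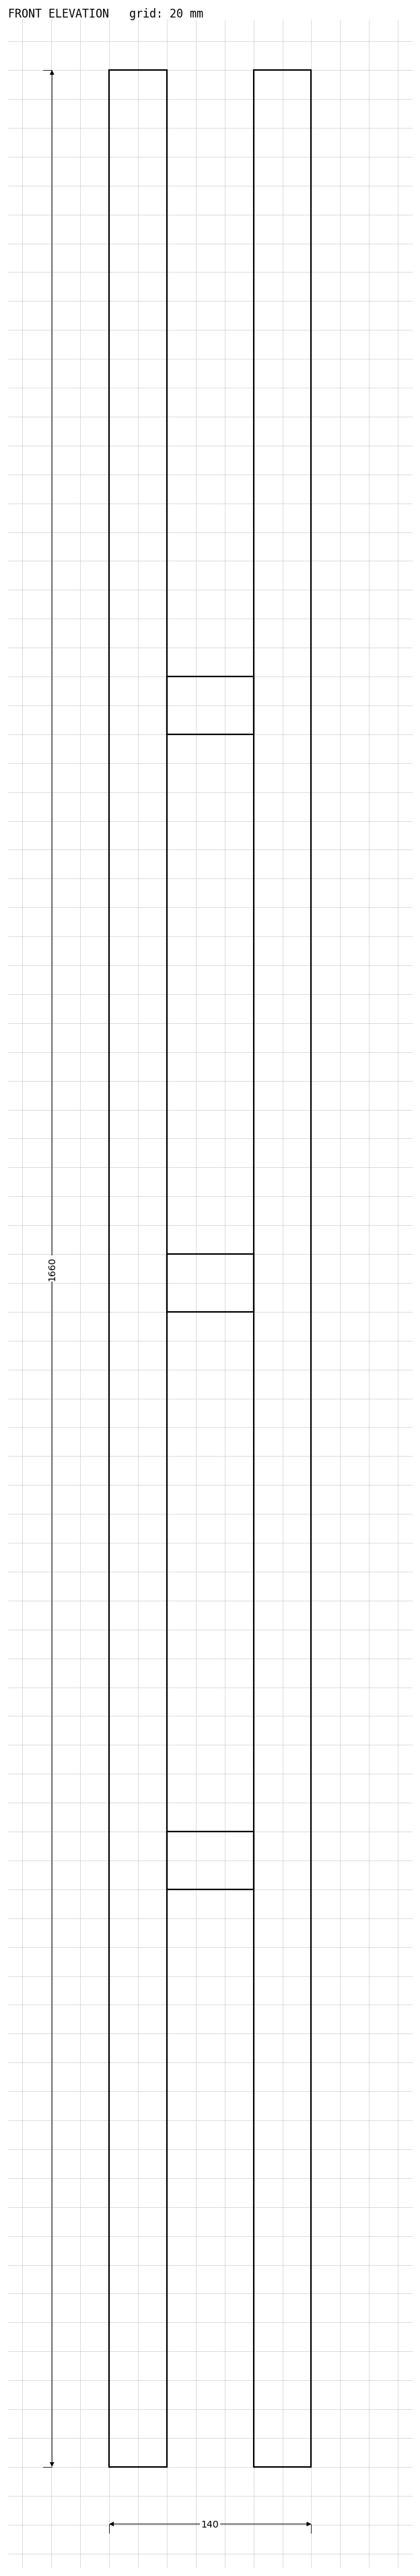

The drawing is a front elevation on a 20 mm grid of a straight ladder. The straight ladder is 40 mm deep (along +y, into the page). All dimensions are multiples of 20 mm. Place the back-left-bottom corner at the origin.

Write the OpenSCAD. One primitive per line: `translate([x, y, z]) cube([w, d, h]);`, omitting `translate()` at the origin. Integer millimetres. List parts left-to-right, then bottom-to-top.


cube([40, 40, 1660]);
translate([40, 0, 400]) cube([60, 40, 40]);
translate([40, 0, 800]) cube([60, 40, 40]);
translate([40, 0, 1200]) cube([60, 40, 40]);
translate([100, 0, 0]) cube([40, 40, 1660]);
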